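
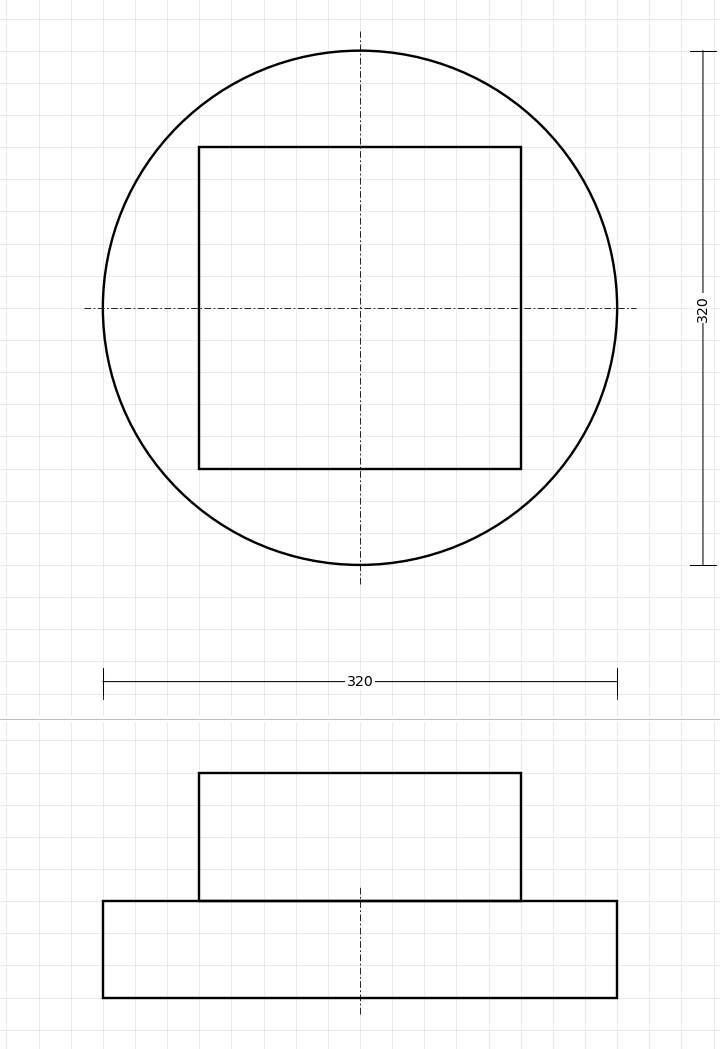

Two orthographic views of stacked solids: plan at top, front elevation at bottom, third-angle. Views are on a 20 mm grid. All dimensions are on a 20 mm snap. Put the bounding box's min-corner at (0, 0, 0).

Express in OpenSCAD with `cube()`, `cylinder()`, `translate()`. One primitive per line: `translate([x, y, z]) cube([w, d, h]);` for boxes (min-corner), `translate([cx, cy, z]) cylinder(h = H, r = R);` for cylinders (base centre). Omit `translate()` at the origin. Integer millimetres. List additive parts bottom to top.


translate([160, 160, 0]) cylinder(h = 60, r = 160);
translate([60, 60, 60]) cube([200, 200, 80]);


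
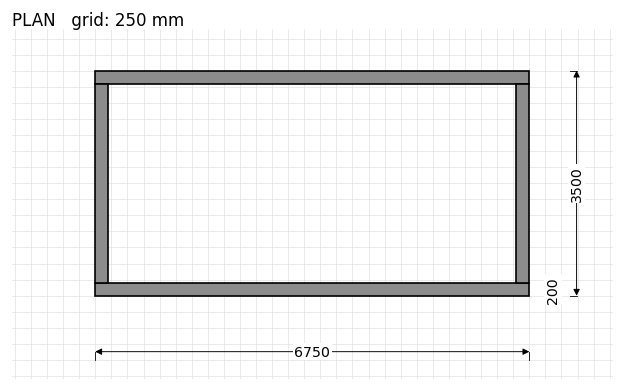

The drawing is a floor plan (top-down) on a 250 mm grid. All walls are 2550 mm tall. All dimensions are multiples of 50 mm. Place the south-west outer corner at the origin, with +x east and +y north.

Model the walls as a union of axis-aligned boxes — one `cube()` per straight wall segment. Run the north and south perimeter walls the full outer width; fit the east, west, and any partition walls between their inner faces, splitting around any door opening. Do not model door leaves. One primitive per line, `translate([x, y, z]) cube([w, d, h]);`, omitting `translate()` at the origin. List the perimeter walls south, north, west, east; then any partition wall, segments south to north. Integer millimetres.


cube([6750, 200, 2550]);
translate([0, 3300, 0]) cube([6750, 200, 2550]);
translate([0, 200, 0]) cube([200, 3100, 2550]);
translate([6550, 200, 0]) cube([200, 3100, 2550]);


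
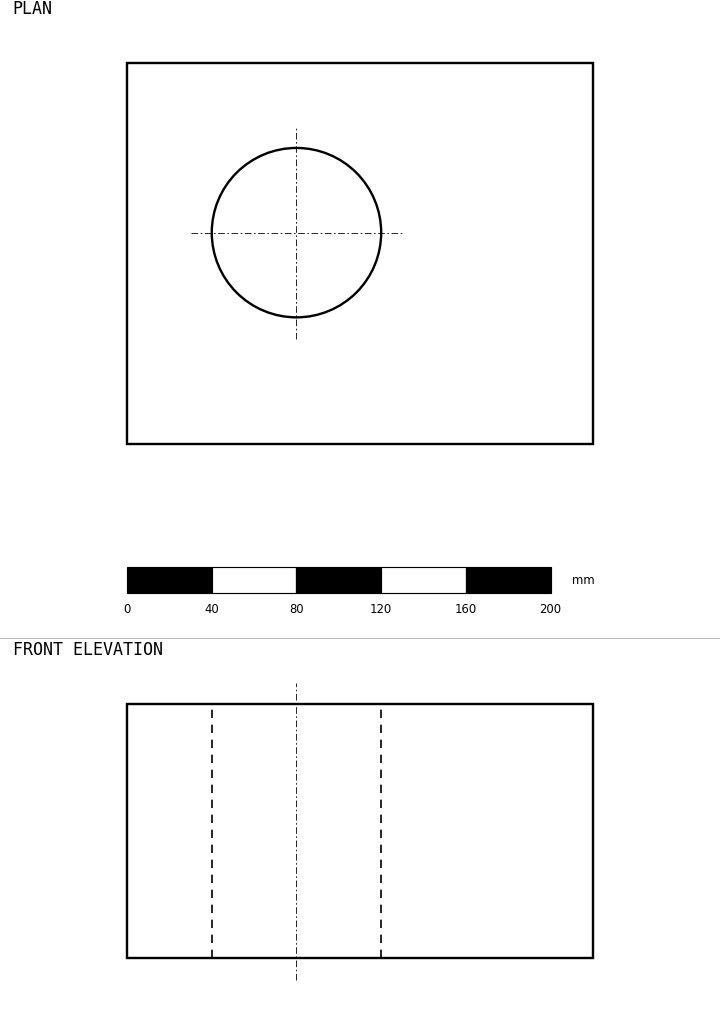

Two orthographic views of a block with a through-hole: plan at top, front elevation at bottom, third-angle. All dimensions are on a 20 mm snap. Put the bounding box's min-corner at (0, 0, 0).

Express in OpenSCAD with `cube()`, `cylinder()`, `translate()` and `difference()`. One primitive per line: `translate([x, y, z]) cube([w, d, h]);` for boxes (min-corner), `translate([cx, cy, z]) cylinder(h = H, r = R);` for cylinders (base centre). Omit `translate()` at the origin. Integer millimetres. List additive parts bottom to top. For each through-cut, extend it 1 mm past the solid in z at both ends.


difference() {
  cube([220, 180, 120]);
  translate([80, 100, -1]) cylinder(h = 122, r = 40);
}


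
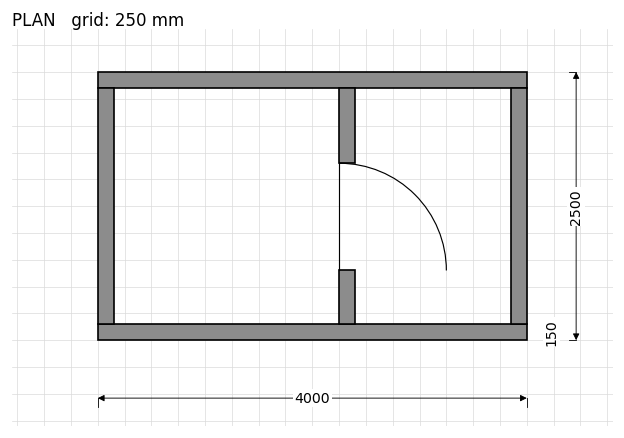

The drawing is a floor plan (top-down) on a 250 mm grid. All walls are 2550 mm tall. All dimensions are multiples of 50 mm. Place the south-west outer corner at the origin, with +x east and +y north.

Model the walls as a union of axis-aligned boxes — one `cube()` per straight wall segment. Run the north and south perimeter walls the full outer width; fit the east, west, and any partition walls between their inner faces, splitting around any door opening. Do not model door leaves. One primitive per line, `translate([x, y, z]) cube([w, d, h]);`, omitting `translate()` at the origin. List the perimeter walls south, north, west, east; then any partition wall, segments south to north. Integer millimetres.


cube([4000, 150, 2550]);
translate([0, 2350, 0]) cube([4000, 150, 2550]);
translate([0, 150, 0]) cube([150, 2200, 2550]);
translate([3850, 150, 0]) cube([150, 2200, 2550]);
translate([2250, 150, 0]) cube([150, 500, 2550]);
translate([2250, 1650, 0]) cube([150, 700, 2550]);


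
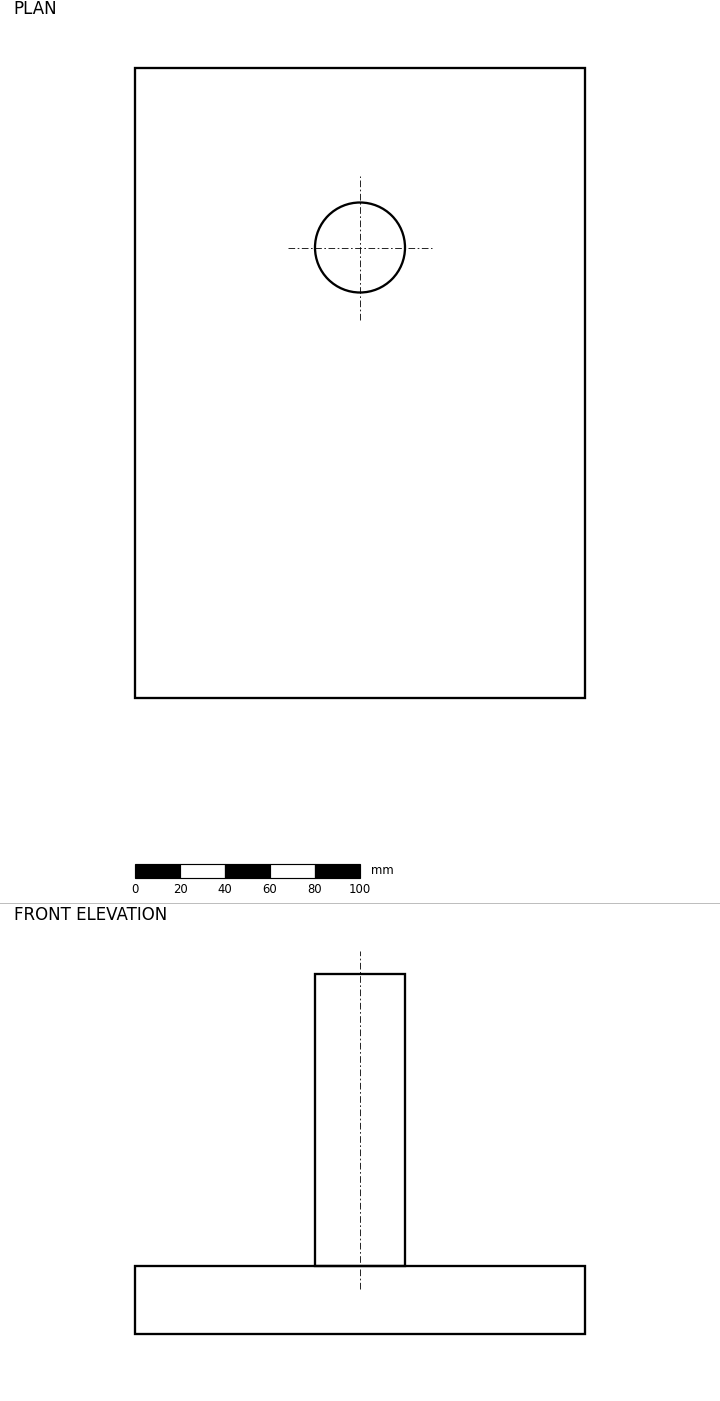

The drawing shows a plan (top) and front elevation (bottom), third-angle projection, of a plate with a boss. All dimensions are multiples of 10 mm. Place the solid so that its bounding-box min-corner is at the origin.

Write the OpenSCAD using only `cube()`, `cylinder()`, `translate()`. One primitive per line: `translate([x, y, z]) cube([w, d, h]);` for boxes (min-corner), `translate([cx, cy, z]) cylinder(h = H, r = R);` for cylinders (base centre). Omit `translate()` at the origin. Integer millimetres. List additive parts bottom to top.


cube([200, 280, 30]);
translate([100, 200, 30]) cylinder(h = 130, r = 20);


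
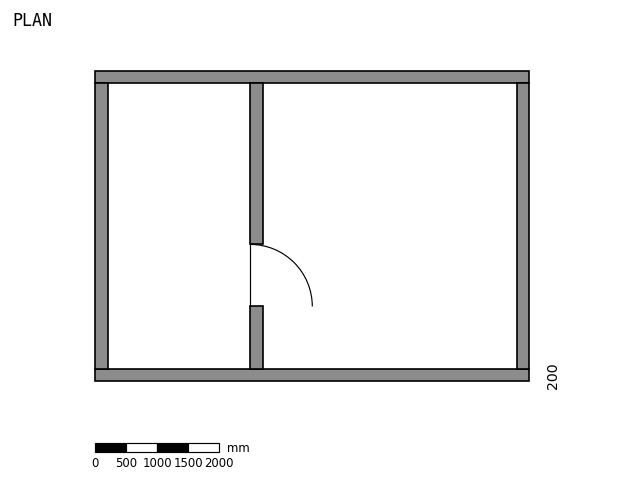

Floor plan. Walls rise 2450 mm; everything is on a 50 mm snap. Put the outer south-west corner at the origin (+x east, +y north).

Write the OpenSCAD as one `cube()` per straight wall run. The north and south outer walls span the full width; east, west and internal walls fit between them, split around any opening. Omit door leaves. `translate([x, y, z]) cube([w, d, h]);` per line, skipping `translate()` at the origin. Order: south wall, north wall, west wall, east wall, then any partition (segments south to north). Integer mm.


cube([7000, 200, 2450]);
translate([0, 4800, 0]) cube([7000, 200, 2450]);
translate([0, 200, 0]) cube([200, 4600, 2450]);
translate([6800, 200, 0]) cube([200, 4600, 2450]);
translate([2500, 200, 0]) cube([200, 1000, 2450]);
translate([2500, 2200, 0]) cube([200, 2600, 2450]);


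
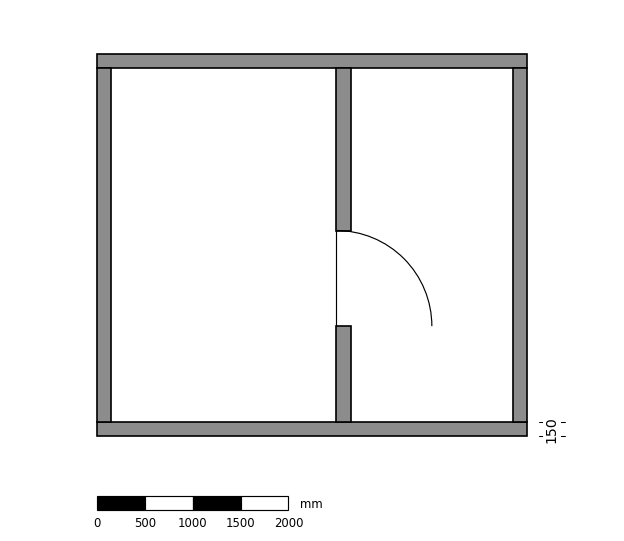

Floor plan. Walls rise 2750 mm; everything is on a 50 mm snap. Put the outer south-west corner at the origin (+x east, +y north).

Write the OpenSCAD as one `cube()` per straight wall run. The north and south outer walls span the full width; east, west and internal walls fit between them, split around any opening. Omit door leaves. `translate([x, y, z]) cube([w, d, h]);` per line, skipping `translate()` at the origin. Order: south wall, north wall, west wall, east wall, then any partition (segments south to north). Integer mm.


cube([4500, 150, 2750]);
translate([0, 3850, 0]) cube([4500, 150, 2750]);
translate([0, 150, 0]) cube([150, 3700, 2750]);
translate([4350, 150, 0]) cube([150, 3700, 2750]);
translate([2500, 150, 0]) cube([150, 1000, 2750]);
translate([2500, 2150, 0]) cube([150, 1700, 2750]);


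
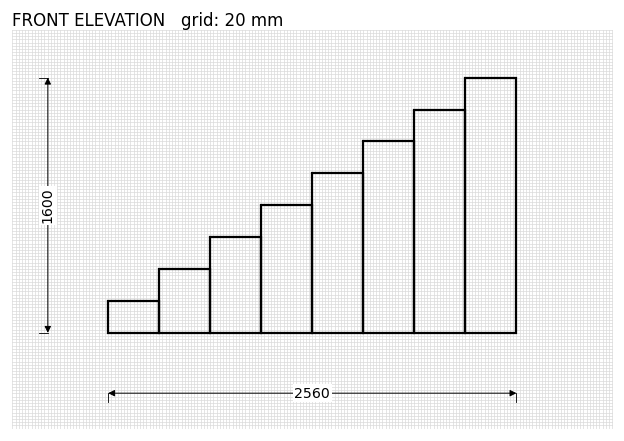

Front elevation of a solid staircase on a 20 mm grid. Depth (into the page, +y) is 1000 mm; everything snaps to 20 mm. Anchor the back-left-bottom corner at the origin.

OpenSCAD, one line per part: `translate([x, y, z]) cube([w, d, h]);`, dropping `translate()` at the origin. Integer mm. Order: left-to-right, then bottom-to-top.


cube([320, 1000, 200]);
translate([320, 0, 0]) cube([320, 1000, 400]);
translate([640, 0, 0]) cube([320, 1000, 600]);
translate([960, 0, 0]) cube([320, 1000, 800]);
translate([1280, 0, 0]) cube([320, 1000, 1000]);
translate([1600, 0, 0]) cube([320, 1000, 1200]);
translate([1920, 0, 0]) cube([320, 1000, 1400]);
translate([2240, 0, 0]) cube([320, 1000, 1600]);


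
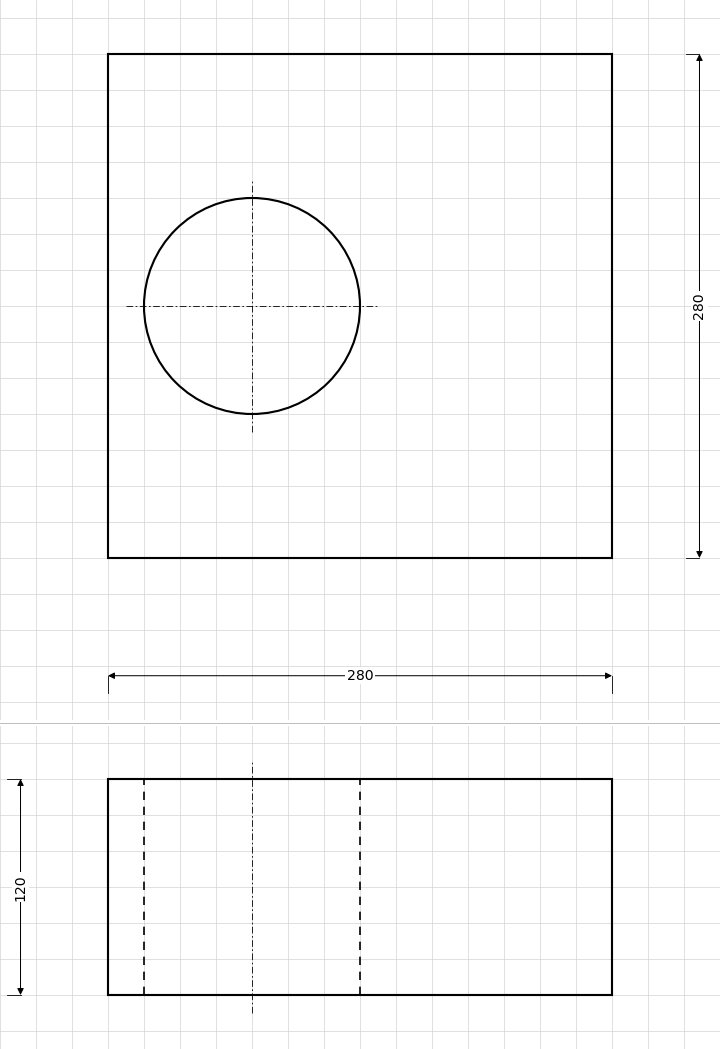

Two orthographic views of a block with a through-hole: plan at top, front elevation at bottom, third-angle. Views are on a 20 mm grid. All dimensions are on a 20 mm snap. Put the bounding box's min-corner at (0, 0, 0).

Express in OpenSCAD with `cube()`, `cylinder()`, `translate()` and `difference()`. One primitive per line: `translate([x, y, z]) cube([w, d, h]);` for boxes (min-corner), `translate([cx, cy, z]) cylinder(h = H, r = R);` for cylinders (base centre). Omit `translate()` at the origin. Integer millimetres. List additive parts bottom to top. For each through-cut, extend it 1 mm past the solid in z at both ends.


difference() {
  cube([280, 280, 120]);
  translate([80, 140, -1]) cylinder(h = 122, r = 60);
}


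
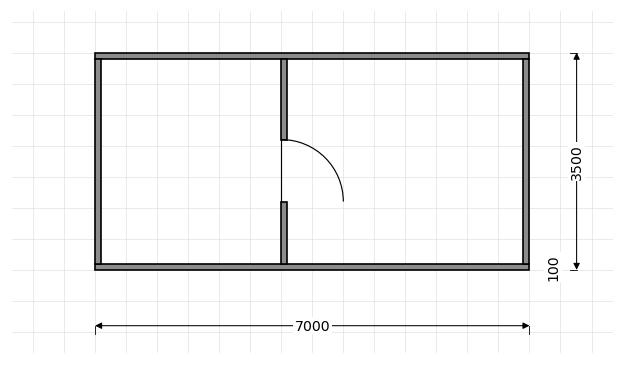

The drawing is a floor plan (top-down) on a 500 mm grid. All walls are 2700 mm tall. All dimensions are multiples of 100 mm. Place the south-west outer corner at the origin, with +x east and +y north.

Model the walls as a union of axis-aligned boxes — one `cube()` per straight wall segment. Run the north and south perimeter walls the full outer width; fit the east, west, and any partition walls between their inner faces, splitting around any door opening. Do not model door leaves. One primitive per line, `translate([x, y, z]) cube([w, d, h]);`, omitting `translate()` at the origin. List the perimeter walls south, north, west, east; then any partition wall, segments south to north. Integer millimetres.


cube([7000, 100, 2700]);
translate([0, 3400, 0]) cube([7000, 100, 2700]);
translate([0, 100, 0]) cube([100, 3300, 2700]);
translate([6900, 100, 0]) cube([100, 3300, 2700]);
translate([3000, 100, 0]) cube([100, 1000, 2700]);
translate([3000, 2100, 0]) cube([100, 1300, 2700]);


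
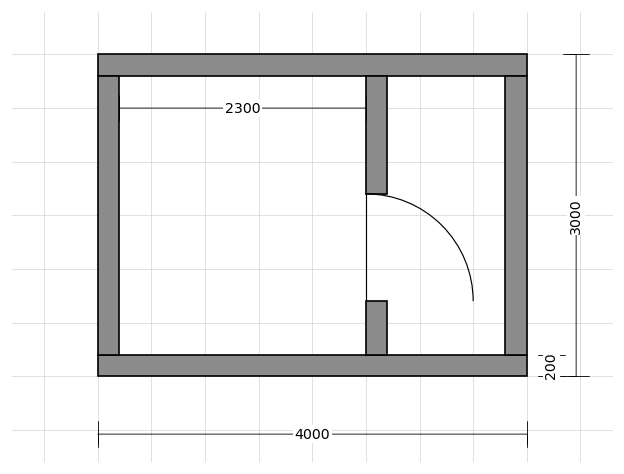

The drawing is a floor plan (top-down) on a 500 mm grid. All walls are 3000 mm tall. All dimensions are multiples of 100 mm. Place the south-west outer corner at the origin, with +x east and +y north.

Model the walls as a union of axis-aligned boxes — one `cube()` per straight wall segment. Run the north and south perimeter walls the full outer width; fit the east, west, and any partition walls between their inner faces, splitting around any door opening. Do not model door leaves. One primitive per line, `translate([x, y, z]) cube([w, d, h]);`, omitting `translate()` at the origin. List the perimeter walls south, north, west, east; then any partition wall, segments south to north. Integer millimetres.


cube([4000, 200, 3000]);
translate([0, 2800, 0]) cube([4000, 200, 3000]);
translate([0, 200, 0]) cube([200, 2600, 3000]);
translate([3800, 200, 0]) cube([200, 2600, 3000]);
translate([2500, 200, 0]) cube([200, 500, 3000]);
translate([2500, 1700, 0]) cube([200, 1100, 3000]);


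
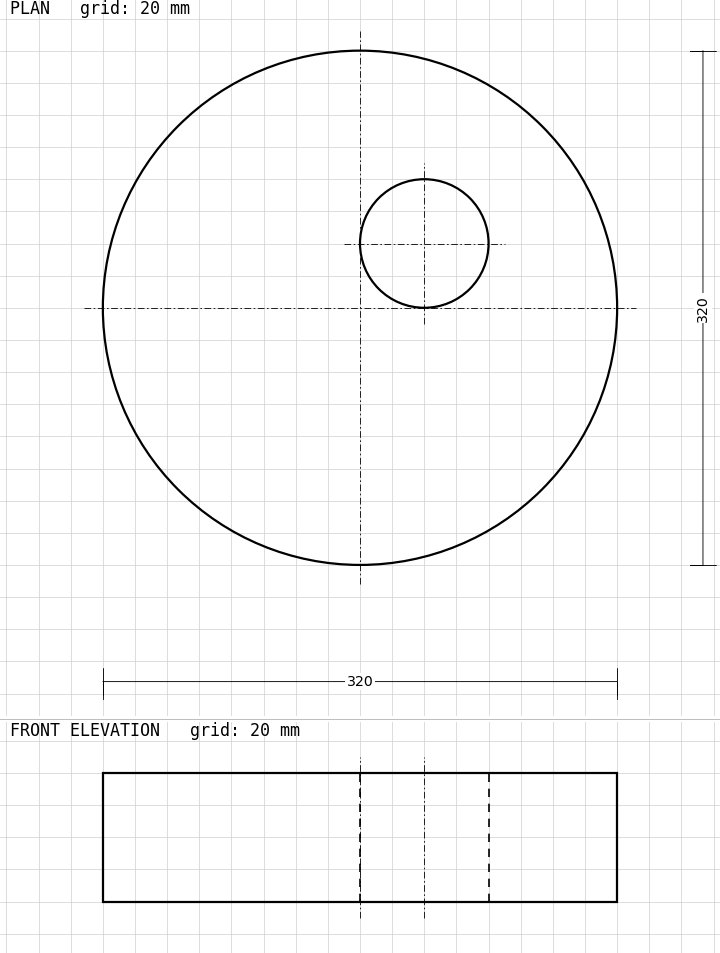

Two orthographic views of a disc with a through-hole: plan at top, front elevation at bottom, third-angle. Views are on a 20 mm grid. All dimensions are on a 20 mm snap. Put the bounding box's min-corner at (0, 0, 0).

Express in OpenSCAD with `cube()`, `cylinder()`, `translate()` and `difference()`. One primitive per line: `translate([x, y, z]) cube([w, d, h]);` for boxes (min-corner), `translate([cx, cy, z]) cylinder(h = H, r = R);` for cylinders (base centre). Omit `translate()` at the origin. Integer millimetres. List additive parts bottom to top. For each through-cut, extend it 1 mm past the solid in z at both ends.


difference() {
  translate([160, 160, 0]) cylinder(h = 80, r = 160);
  translate([200, 200, -1]) cylinder(h = 82, r = 40);
}


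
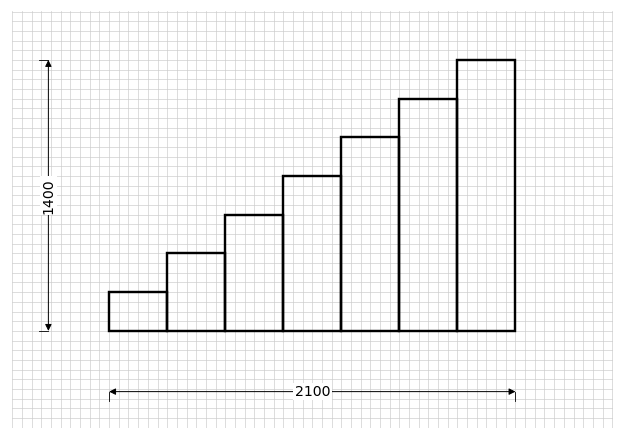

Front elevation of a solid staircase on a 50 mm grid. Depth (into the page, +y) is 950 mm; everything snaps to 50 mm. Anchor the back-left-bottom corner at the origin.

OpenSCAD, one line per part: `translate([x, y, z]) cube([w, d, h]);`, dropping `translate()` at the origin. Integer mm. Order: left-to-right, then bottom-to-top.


cube([300, 950, 200]);
translate([300, 0, 0]) cube([300, 950, 400]);
translate([600, 0, 0]) cube([300, 950, 600]);
translate([900, 0, 0]) cube([300, 950, 800]);
translate([1200, 0, 0]) cube([300, 950, 1000]);
translate([1500, 0, 0]) cube([300, 950, 1200]);
translate([1800, 0, 0]) cube([300, 950, 1400]);


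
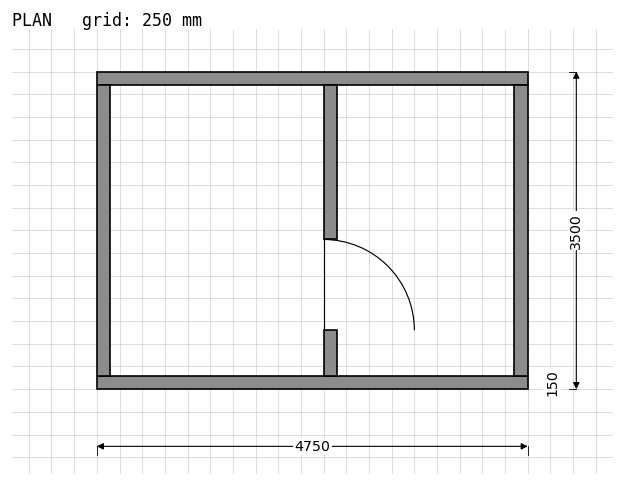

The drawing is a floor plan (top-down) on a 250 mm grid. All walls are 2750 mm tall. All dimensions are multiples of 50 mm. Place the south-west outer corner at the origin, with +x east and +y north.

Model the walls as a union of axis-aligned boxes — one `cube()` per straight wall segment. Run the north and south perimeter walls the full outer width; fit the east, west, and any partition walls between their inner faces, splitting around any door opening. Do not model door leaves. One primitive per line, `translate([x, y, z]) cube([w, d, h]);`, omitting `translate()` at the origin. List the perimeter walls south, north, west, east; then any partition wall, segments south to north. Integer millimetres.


cube([4750, 150, 2750]);
translate([0, 3350, 0]) cube([4750, 150, 2750]);
translate([0, 150, 0]) cube([150, 3200, 2750]);
translate([4600, 150, 0]) cube([150, 3200, 2750]);
translate([2500, 150, 0]) cube([150, 500, 2750]);
translate([2500, 1650, 0]) cube([150, 1700, 2750]);


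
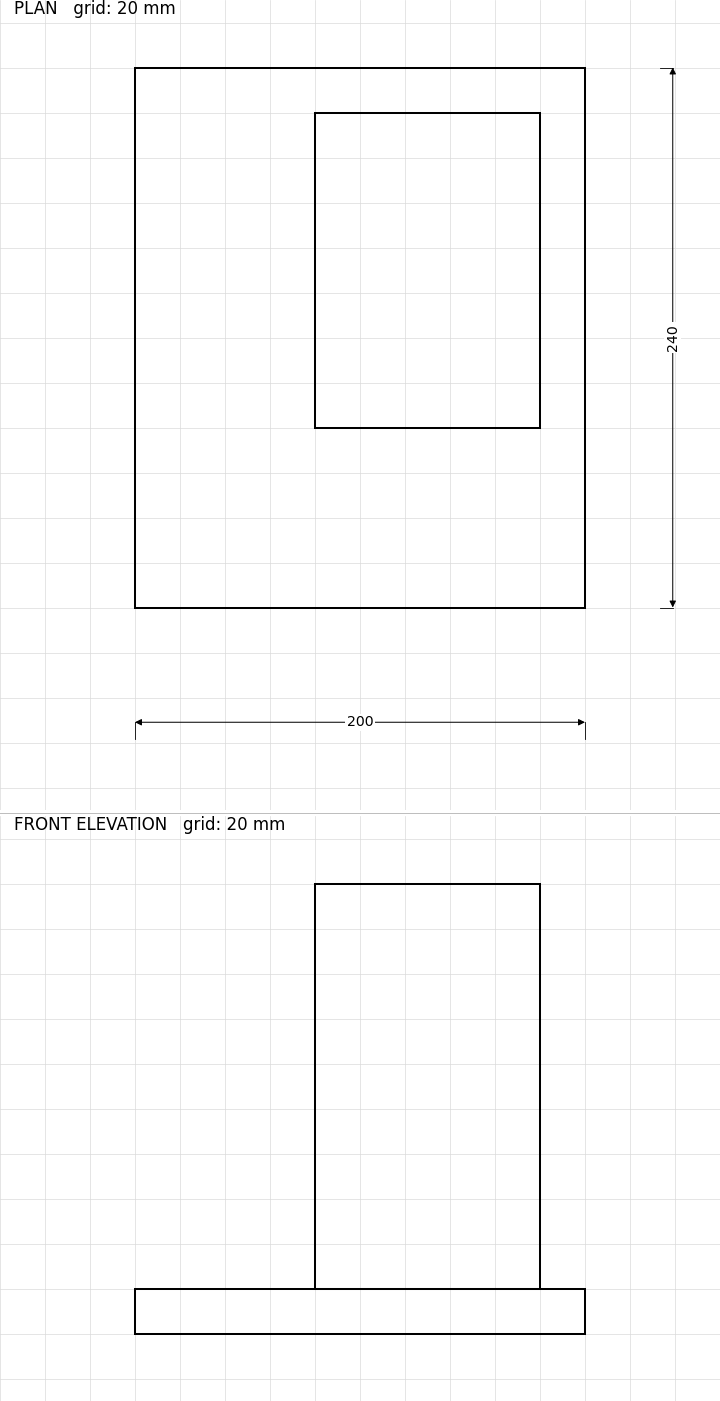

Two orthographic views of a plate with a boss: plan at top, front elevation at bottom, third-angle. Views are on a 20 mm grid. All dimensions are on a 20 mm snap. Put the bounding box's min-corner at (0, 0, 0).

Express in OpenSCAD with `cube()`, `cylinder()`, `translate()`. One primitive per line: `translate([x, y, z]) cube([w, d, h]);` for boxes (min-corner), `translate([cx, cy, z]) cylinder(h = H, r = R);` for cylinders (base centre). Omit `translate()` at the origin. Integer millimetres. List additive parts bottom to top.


cube([200, 240, 20]);
translate([80, 80, 20]) cube([100, 140, 180]);


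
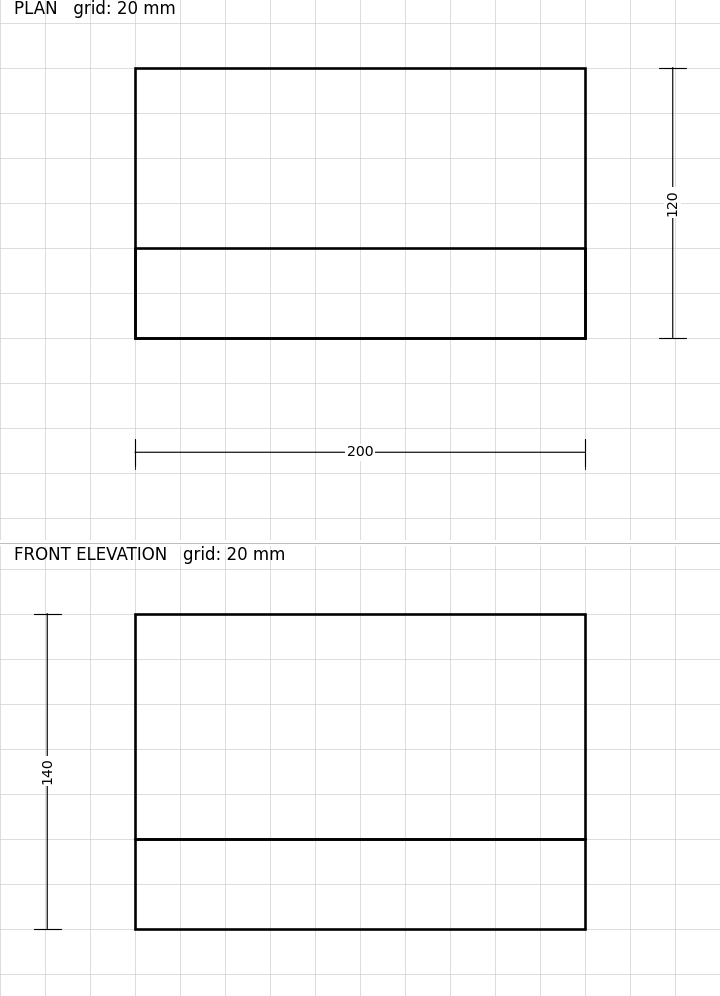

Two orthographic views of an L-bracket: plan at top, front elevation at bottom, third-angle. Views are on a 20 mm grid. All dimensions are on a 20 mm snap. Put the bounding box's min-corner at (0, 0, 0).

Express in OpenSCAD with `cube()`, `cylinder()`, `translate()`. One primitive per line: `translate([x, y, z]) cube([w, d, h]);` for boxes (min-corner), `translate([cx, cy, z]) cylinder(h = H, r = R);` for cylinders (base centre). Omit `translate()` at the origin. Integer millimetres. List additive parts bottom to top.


cube([200, 120, 40]);
translate([0, 0, 40]) cube([200, 40, 100]);


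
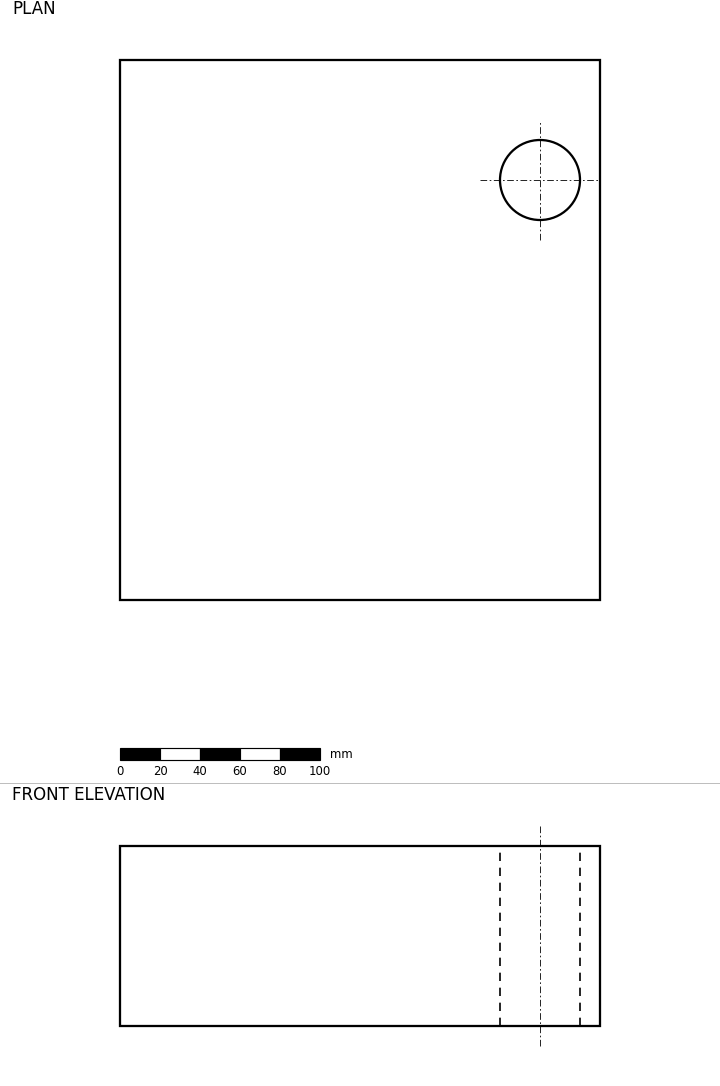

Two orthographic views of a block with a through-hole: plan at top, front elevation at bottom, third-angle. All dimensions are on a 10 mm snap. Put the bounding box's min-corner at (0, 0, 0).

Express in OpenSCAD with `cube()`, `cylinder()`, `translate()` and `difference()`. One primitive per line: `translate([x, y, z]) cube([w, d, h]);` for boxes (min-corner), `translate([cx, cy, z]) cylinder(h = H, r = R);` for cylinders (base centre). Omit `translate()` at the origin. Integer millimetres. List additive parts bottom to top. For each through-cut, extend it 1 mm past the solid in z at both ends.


difference() {
  cube([240, 270, 90]);
  translate([210, 210, -1]) cylinder(h = 92, r = 20);
}


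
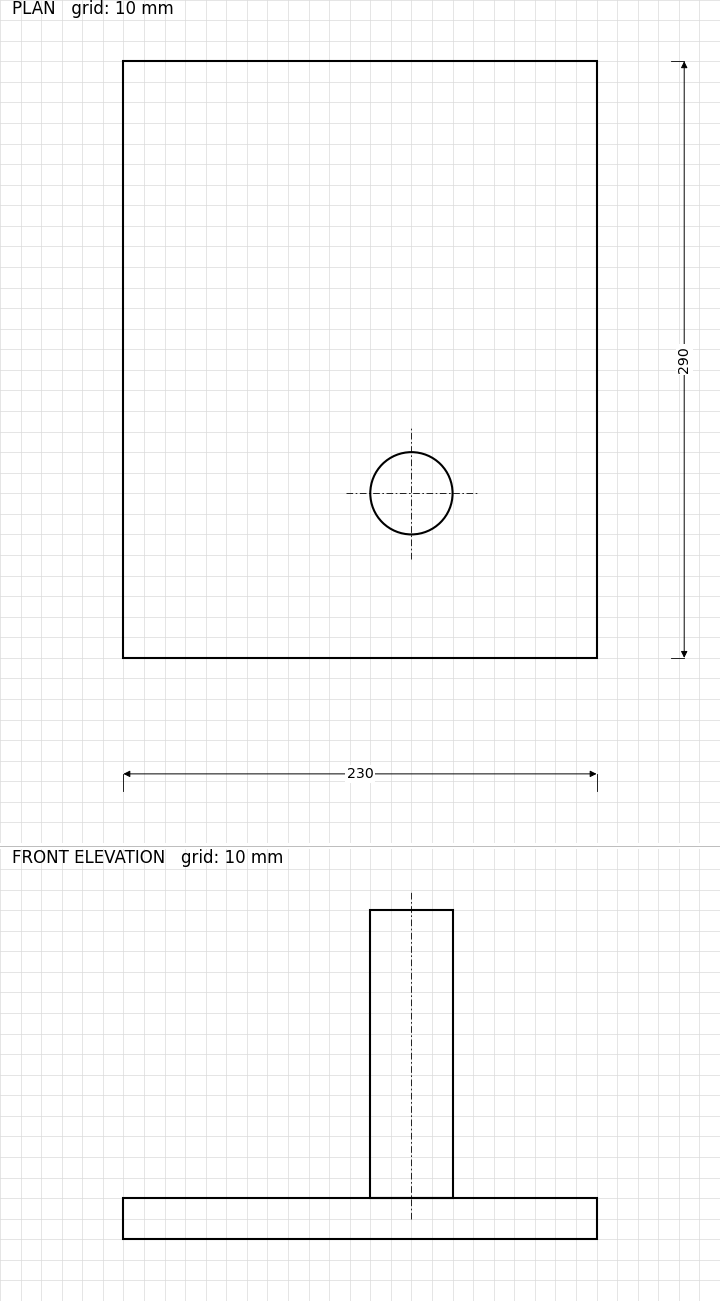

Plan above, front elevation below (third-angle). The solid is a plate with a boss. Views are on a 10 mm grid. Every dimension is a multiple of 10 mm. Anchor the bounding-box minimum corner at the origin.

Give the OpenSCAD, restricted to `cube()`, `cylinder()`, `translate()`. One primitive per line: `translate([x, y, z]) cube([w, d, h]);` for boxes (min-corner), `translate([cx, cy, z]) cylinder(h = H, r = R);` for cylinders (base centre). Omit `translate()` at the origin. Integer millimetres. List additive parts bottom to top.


cube([230, 290, 20]);
translate([140, 80, 20]) cylinder(h = 140, r = 20);


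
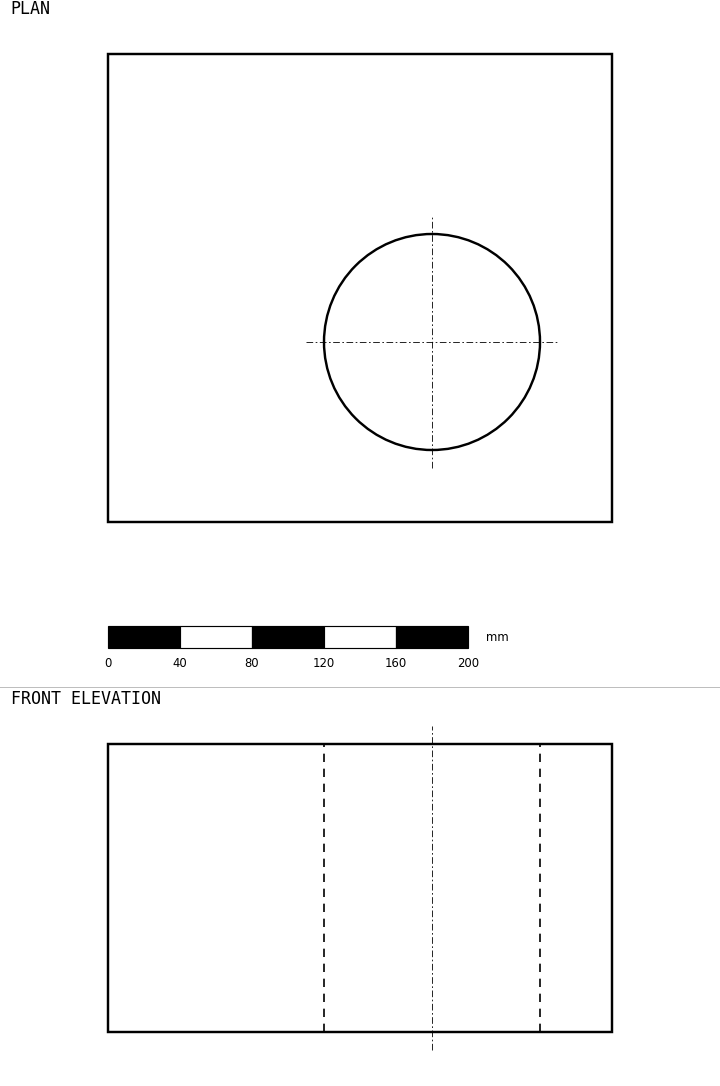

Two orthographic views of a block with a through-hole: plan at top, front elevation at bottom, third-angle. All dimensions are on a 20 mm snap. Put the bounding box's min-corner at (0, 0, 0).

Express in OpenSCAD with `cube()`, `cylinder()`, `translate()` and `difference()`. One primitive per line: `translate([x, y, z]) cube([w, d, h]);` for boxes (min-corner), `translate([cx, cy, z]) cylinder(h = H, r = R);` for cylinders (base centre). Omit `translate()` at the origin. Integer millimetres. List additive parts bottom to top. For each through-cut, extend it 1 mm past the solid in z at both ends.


difference() {
  cube([280, 260, 160]);
  translate([180, 100, -1]) cylinder(h = 162, r = 60);
}


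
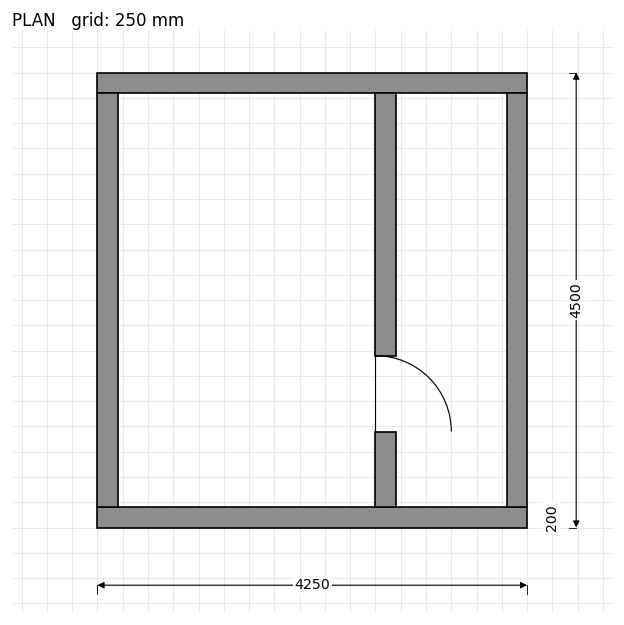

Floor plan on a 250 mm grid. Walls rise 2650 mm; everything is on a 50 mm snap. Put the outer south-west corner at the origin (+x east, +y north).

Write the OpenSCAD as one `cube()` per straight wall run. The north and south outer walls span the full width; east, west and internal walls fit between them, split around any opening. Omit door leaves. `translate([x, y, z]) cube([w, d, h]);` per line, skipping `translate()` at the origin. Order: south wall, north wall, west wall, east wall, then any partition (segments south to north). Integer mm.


cube([4250, 200, 2650]);
translate([0, 4300, 0]) cube([4250, 200, 2650]);
translate([0, 200, 0]) cube([200, 4100, 2650]);
translate([4050, 200, 0]) cube([200, 4100, 2650]);
translate([2750, 200, 0]) cube([200, 750, 2650]);
translate([2750, 1700, 0]) cube([200, 2600, 2650]);


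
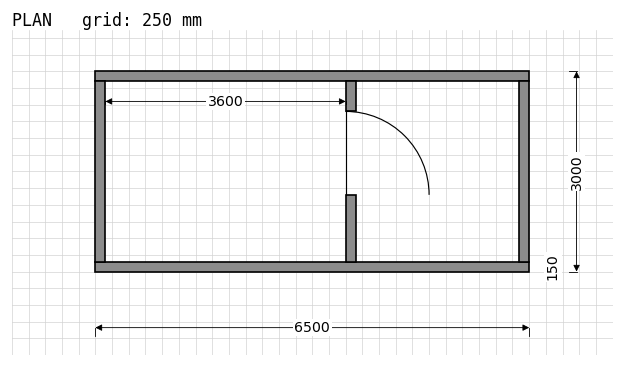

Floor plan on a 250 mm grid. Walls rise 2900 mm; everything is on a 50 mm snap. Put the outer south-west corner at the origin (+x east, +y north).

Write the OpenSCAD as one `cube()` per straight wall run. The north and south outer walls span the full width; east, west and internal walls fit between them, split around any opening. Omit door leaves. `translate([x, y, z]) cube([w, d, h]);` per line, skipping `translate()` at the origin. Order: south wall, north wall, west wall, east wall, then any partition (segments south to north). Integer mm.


cube([6500, 150, 2900]);
translate([0, 2850, 0]) cube([6500, 150, 2900]);
translate([0, 150, 0]) cube([150, 2700, 2900]);
translate([6350, 150, 0]) cube([150, 2700, 2900]);
translate([3750, 150, 0]) cube([150, 1000, 2900]);
translate([3750, 2400, 0]) cube([150, 450, 2900]);


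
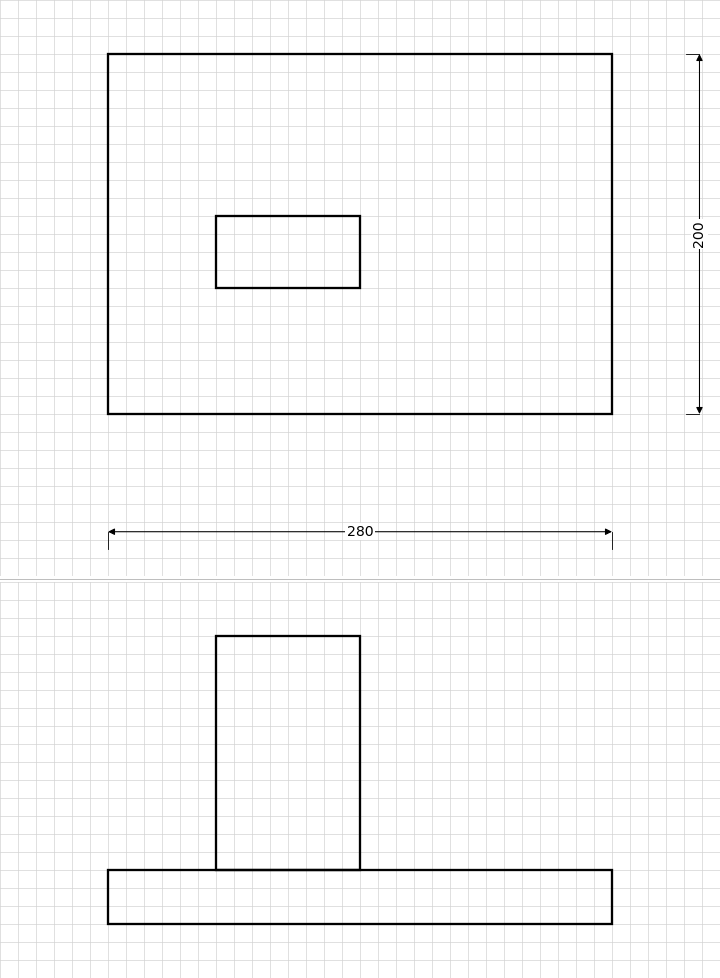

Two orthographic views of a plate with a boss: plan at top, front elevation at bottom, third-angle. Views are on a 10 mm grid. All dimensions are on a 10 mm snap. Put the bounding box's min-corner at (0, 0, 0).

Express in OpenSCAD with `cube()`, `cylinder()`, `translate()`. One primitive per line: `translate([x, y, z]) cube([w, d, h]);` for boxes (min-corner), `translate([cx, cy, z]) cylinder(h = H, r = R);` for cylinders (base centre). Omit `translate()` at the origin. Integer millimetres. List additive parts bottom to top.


cube([280, 200, 30]);
translate([60, 70, 30]) cube([80, 40, 130]);


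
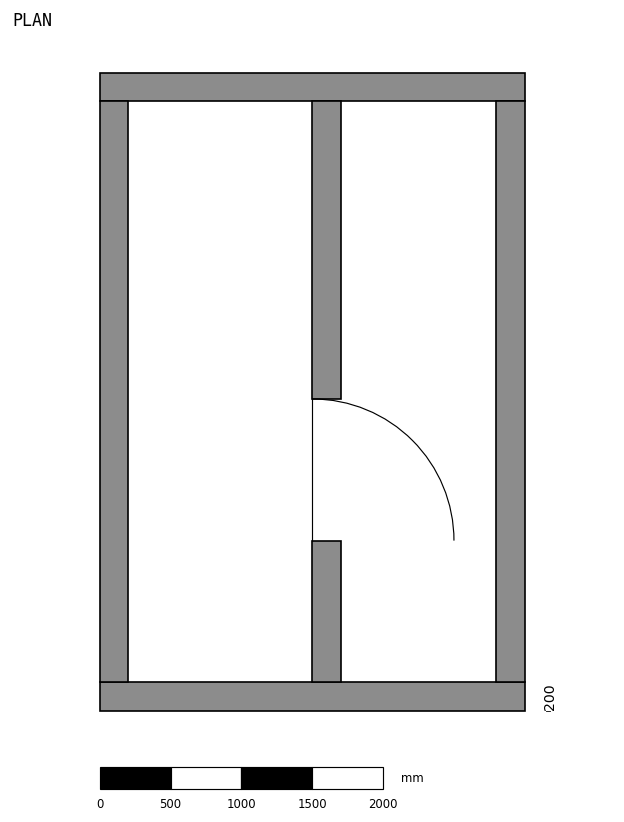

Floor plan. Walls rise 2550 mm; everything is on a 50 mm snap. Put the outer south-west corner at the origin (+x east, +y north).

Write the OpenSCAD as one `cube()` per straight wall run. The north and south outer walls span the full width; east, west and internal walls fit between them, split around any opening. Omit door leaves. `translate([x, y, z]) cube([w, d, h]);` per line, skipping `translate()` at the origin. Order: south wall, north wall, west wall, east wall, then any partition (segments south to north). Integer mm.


cube([3000, 200, 2550]);
translate([0, 4300, 0]) cube([3000, 200, 2550]);
translate([0, 200, 0]) cube([200, 4100, 2550]);
translate([2800, 200, 0]) cube([200, 4100, 2550]);
translate([1500, 200, 0]) cube([200, 1000, 2550]);
translate([1500, 2200, 0]) cube([200, 2100, 2550]);


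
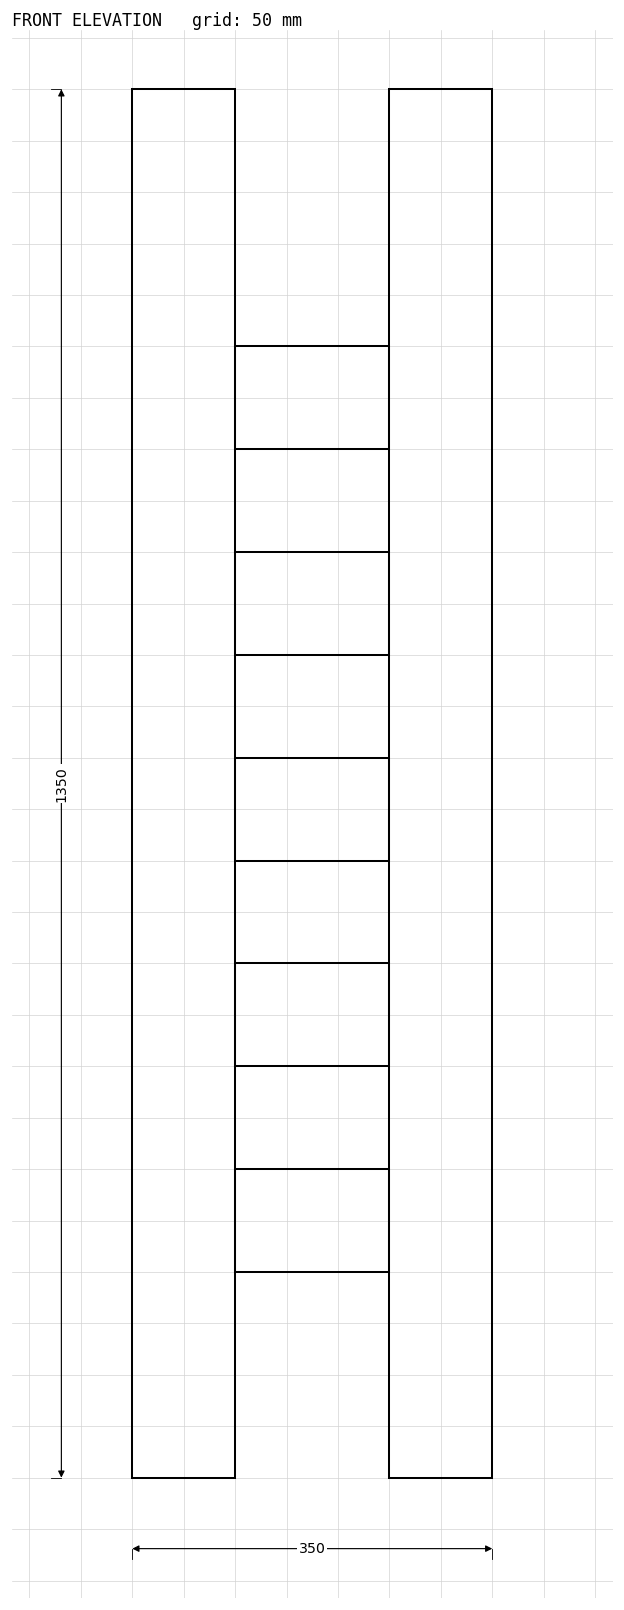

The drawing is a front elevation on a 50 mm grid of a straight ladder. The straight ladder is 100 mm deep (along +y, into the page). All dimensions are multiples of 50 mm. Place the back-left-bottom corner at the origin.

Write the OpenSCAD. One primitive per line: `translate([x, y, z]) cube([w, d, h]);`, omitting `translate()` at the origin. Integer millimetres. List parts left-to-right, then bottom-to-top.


cube([100, 100, 1350]);
translate([100, 0, 200]) cube([150, 100, 100]);
translate([100, 0, 400]) cube([150, 100, 100]);
translate([100, 0, 600]) cube([150, 100, 100]);
translate([100, 0, 800]) cube([150, 100, 100]);
translate([100, 0, 1000]) cube([150, 100, 100]);
translate([250, 0, 0]) cube([100, 100, 1350]);


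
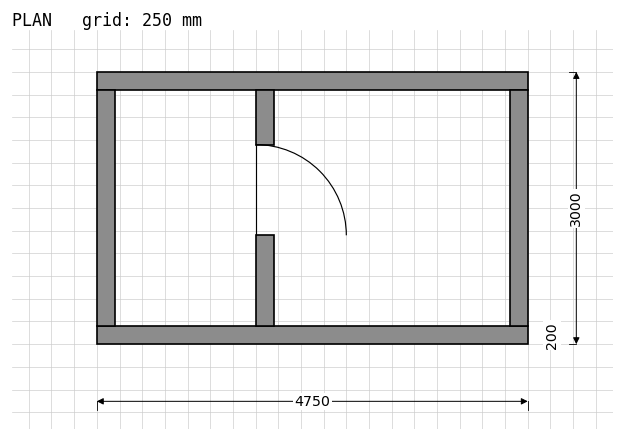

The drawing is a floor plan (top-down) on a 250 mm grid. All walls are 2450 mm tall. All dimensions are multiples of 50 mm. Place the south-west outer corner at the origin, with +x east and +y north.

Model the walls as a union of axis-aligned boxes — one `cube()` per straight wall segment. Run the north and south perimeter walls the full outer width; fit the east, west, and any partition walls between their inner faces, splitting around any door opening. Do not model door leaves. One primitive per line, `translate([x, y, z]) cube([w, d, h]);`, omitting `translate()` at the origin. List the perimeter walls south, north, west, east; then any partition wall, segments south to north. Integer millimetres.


cube([4750, 200, 2450]);
translate([0, 2800, 0]) cube([4750, 200, 2450]);
translate([0, 200, 0]) cube([200, 2600, 2450]);
translate([4550, 200, 0]) cube([200, 2600, 2450]);
translate([1750, 200, 0]) cube([200, 1000, 2450]);
translate([1750, 2200, 0]) cube([200, 600, 2450]);


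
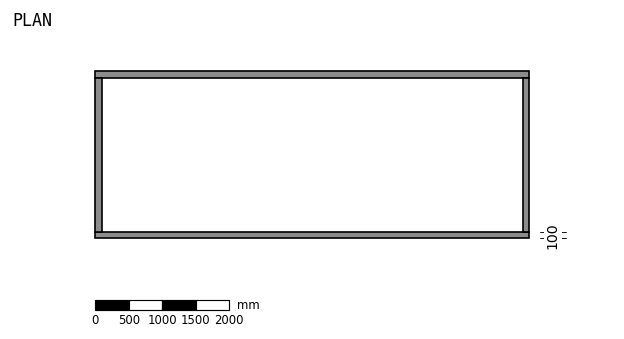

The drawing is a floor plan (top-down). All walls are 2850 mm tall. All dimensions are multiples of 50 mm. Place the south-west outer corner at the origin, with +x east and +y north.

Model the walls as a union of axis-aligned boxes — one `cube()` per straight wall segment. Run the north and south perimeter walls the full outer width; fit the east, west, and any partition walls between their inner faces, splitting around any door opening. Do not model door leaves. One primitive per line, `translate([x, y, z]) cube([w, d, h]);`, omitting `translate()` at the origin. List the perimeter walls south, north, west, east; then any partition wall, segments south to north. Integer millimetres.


cube([6500, 100, 2850]);
translate([0, 2400, 0]) cube([6500, 100, 2850]);
translate([0, 100, 0]) cube([100, 2300, 2850]);
translate([6400, 100, 0]) cube([100, 2300, 2850]);


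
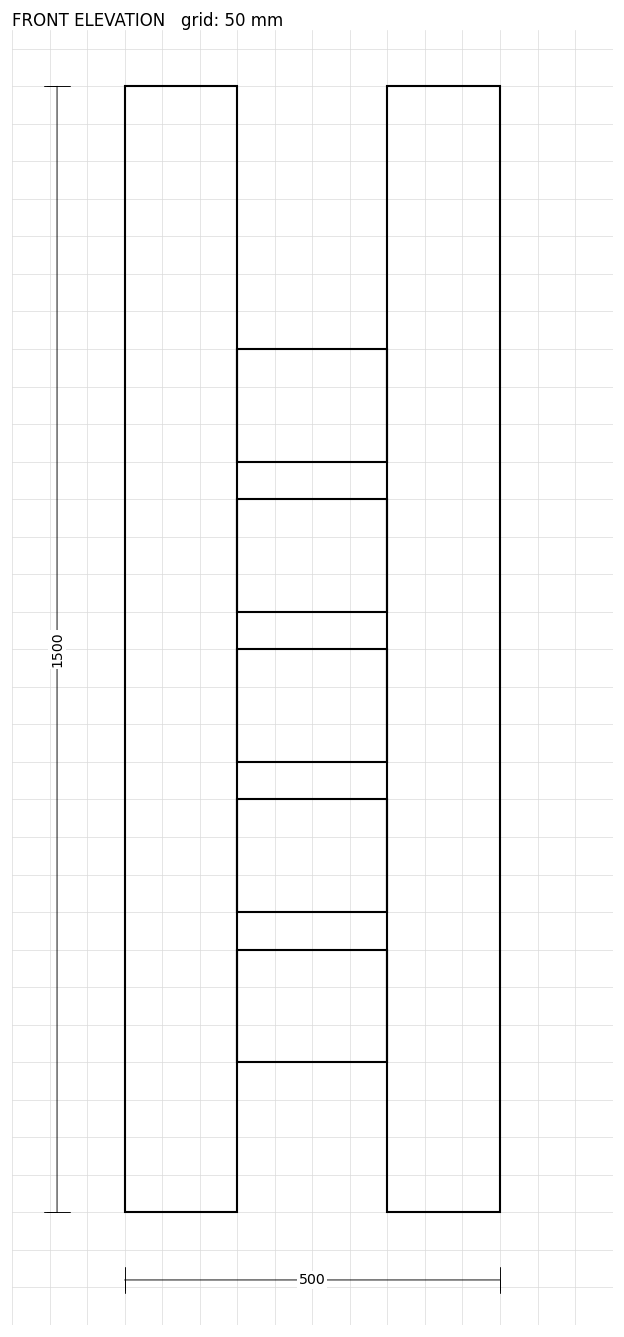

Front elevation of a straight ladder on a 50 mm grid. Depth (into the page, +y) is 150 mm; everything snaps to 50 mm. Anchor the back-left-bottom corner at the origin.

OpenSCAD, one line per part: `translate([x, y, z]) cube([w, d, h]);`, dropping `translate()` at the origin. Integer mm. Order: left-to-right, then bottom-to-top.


cube([150, 150, 1500]);
translate([150, 0, 200]) cube([200, 150, 150]);
translate([150, 0, 400]) cube([200, 150, 150]);
translate([150, 0, 600]) cube([200, 150, 150]);
translate([150, 0, 800]) cube([200, 150, 150]);
translate([150, 0, 1000]) cube([200, 150, 150]);
translate([350, 0, 0]) cube([150, 150, 1500]);


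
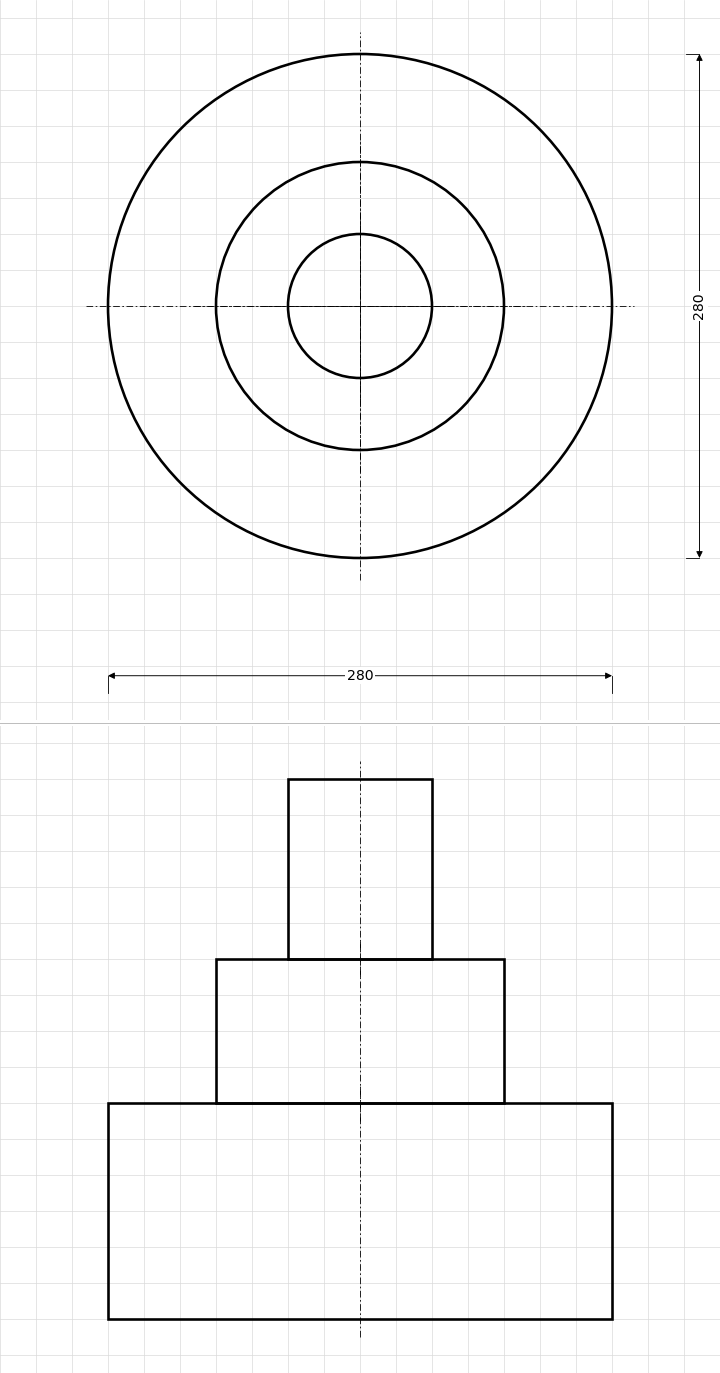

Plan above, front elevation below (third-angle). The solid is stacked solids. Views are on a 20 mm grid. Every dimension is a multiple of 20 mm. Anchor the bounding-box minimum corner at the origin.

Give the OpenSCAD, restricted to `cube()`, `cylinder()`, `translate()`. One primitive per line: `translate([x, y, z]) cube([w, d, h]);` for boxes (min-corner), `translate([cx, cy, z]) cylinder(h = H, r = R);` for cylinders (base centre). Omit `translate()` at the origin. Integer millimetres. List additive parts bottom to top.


translate([140, 140, 0]) cylinder(h = 120, r = 140);
translate([140, 140, 120]) cylinder(h = 80, r = 80);
translate([140, 140, 200]) cylinder(h = 100, r = 40);


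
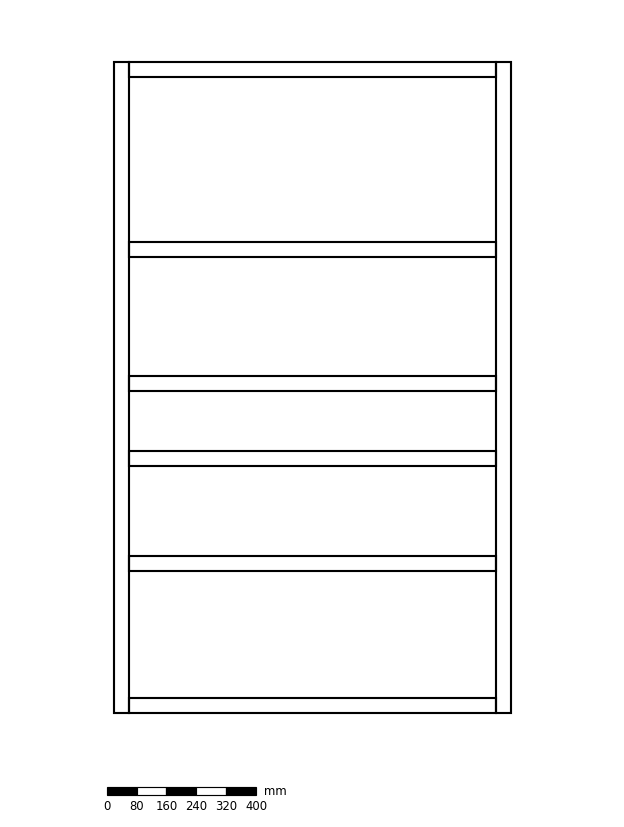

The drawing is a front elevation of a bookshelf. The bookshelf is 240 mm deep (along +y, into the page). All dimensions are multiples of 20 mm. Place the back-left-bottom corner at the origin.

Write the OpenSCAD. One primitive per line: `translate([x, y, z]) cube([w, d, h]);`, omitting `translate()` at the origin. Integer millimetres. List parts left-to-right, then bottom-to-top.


cube([40, 240, 1740]);
translate([40, 0, 0]) cube([980, 240, 40]);
translate([40, 0, 380]) cube([980, 240, 40]);
translate([40, 0, 660]) cube([980, 240, 40]);
translate([40, 0, 860]) cube([980, 240, 40]);
translate([40, 0, 1220]) cube([980, 240, 40]);
translate([40, 0, 1700]) cube([980, 240, 40]);
translate([1020, 0, 0]) cube([40, 240, 1740]);


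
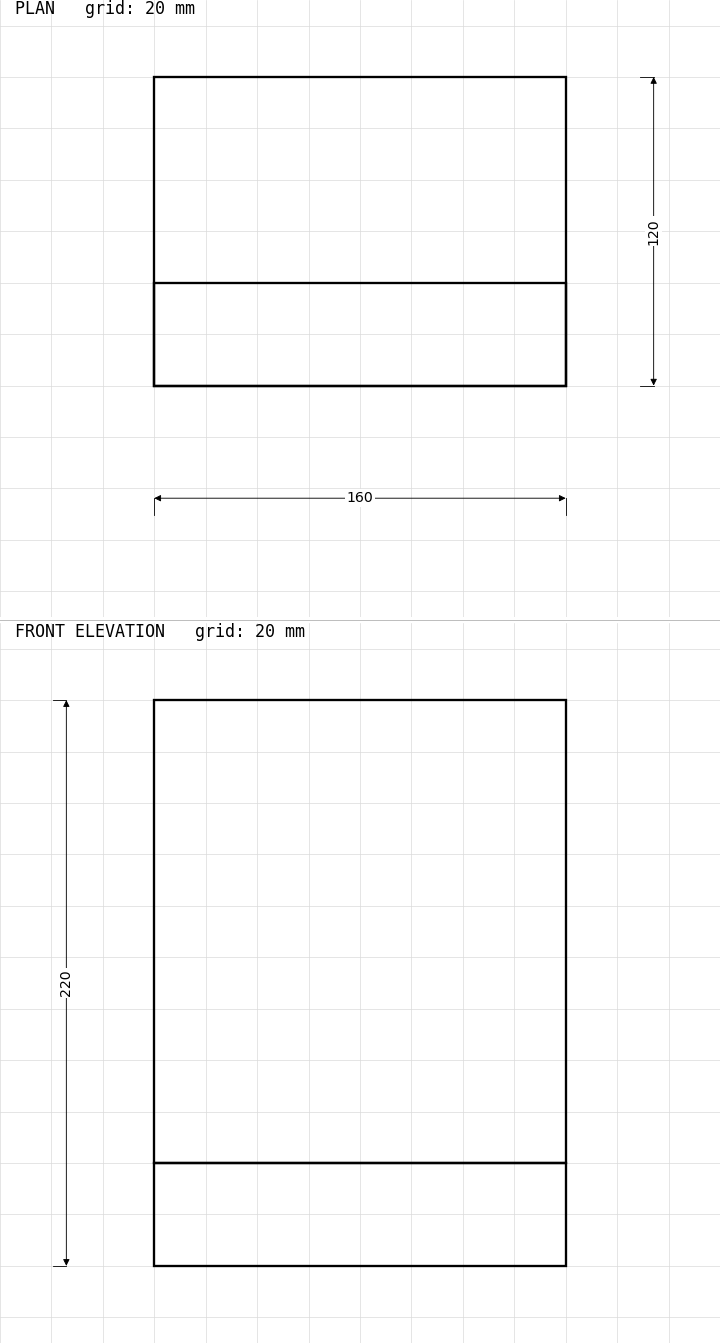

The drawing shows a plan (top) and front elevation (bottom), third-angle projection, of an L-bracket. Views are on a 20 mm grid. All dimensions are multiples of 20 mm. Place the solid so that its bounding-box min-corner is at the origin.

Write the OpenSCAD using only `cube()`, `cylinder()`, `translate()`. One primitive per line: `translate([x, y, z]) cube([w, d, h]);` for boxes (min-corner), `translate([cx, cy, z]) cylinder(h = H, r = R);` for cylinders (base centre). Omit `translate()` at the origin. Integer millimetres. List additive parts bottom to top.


cube([160, 120, 40]);
translate([0, 0, 40]) cube([160, 40, 180]);


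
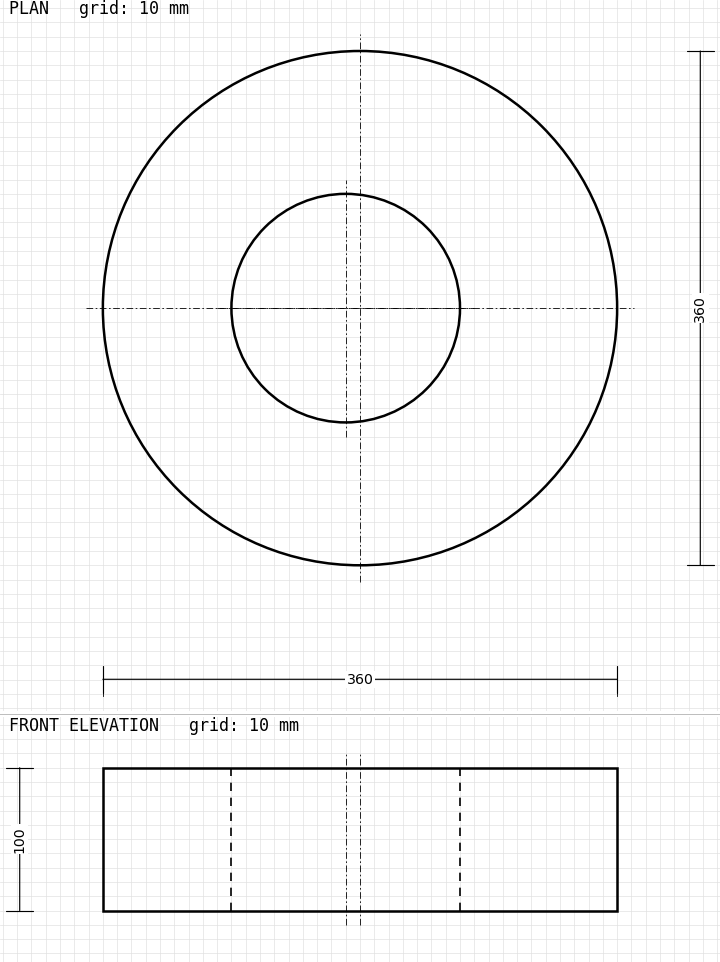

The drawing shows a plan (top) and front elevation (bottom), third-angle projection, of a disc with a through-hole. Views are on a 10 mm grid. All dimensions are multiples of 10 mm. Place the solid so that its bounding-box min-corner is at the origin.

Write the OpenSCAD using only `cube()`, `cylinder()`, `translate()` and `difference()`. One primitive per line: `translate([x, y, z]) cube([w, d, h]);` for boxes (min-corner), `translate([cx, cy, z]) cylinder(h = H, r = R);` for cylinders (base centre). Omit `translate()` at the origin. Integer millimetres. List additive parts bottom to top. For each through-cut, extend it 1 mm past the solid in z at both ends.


difference() {
  translate([180, 180, 0]) cylinder(h = 100, r = 180);
  translate([170, 180, -1]) cylinder(h = 102, r = 80);
}


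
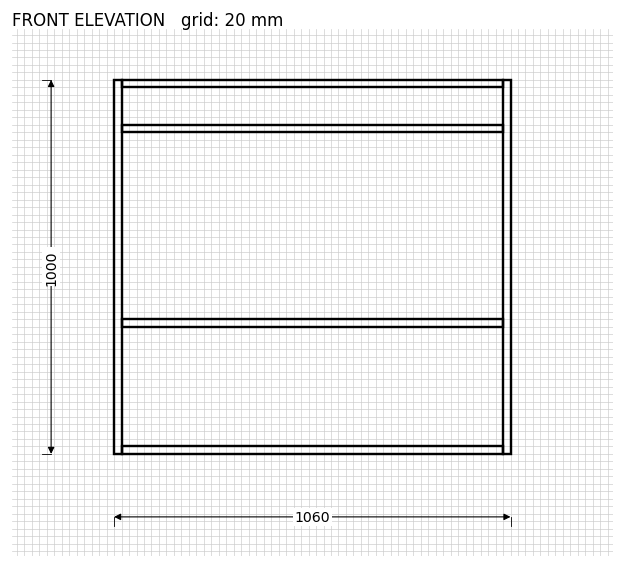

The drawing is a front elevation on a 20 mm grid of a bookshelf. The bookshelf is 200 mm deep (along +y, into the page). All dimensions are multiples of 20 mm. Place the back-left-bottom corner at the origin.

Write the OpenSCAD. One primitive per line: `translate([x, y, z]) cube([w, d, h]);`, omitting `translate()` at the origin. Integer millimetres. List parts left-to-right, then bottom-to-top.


cube([20, 200, 1000]);
translate([20, 0, 0]) cube([1020, 200, 20]);
translate([20, 0, 340]) cube([1020, 200, 20]);
translate([20, 0, 860]) cube([1020, 200, 20]);
translate([20, 0, 980]) cube([1020, 200, 20]);
translate([1040, 0, 0]) cube([20, 200, 1000]);


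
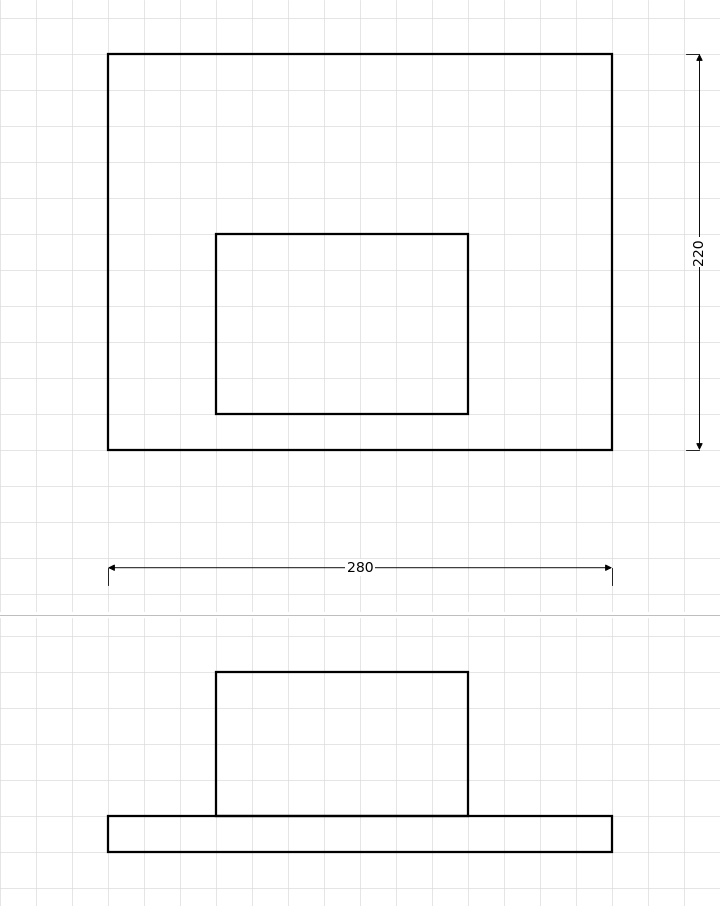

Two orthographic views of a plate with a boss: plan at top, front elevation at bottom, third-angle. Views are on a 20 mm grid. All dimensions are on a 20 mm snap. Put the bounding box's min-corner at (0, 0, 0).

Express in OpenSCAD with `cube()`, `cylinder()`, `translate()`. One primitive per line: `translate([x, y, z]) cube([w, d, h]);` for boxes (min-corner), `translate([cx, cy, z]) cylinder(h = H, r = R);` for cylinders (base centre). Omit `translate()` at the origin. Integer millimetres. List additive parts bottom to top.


cube([280, 220, 20]);
translate([60, 20, 20]) cube([140, 100, 80]);


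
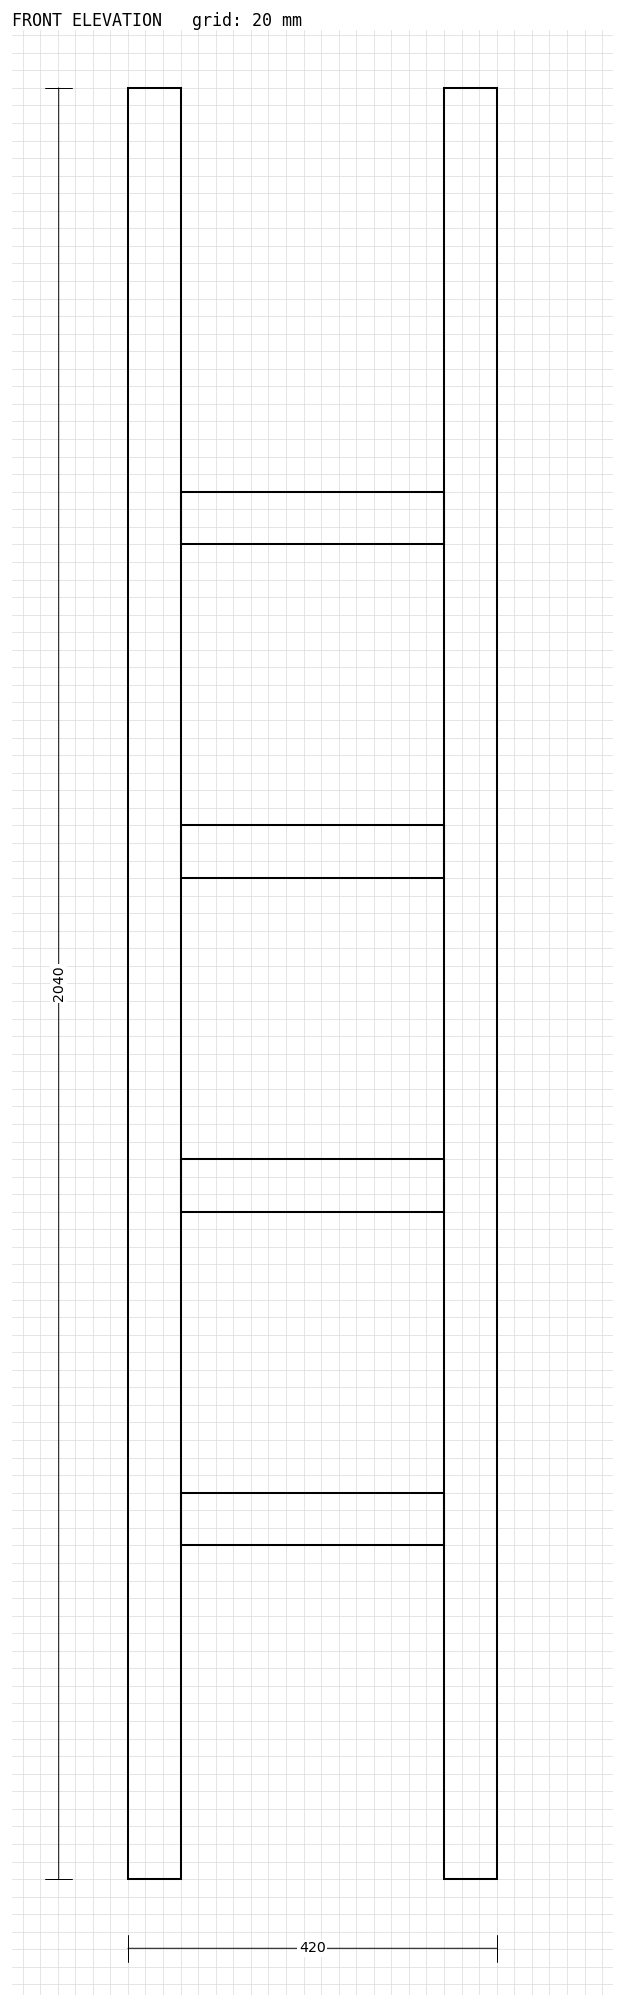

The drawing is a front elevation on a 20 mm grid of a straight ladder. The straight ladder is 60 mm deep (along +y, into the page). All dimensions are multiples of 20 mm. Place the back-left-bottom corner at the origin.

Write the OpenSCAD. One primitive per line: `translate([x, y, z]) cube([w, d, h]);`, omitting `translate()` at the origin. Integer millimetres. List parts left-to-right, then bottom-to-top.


cube([60, 60, 2040]);
translate([60, 0, 380]) cube([300, 60, 60]);
translate([60, 0, 760]) cube([300, 60, 60]);
translate([60, 0, 1140]) cube([300, 60, 60]);
translate([60, 0, 1520]) cube([300, 60, 60]);
translate([360, 0, 0]) cube([60, 60, 2040]);


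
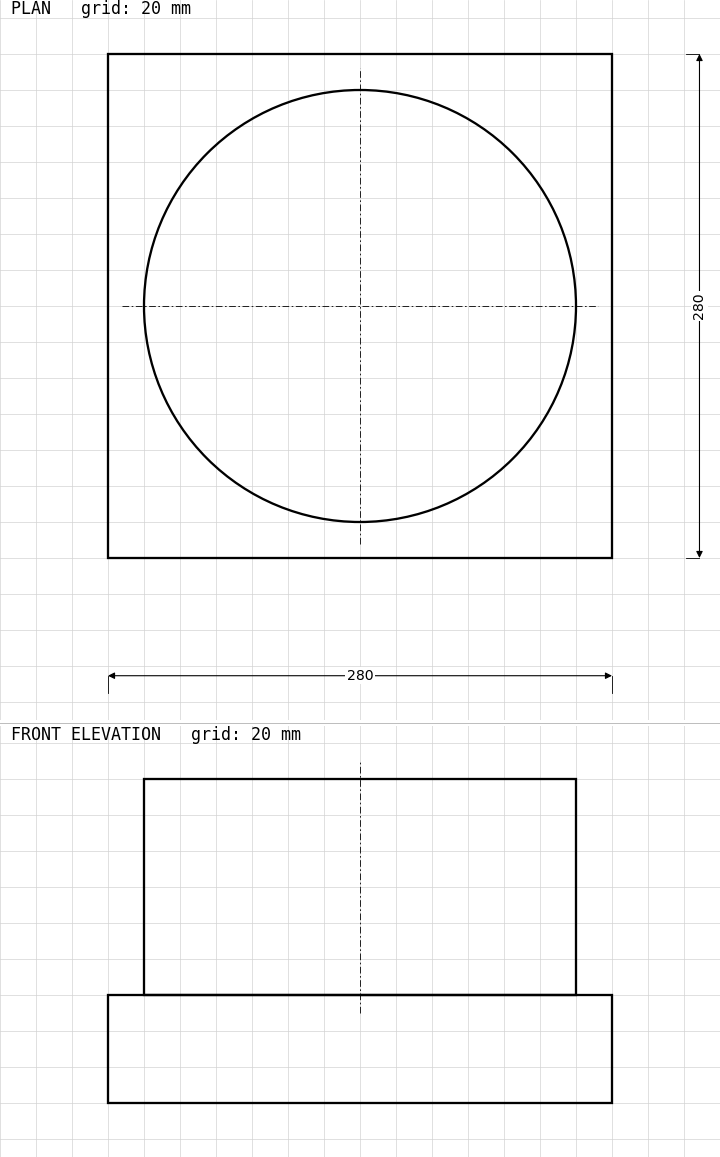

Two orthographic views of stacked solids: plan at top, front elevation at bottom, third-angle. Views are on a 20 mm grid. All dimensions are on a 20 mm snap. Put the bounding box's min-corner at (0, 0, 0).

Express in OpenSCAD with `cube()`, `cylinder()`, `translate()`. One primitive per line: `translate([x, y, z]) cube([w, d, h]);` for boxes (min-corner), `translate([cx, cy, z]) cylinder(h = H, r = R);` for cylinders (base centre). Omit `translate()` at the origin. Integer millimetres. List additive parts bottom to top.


cube([280, 280, 60]);
translate([140, 140, 60]) cylinder(h = 120, r = 120);


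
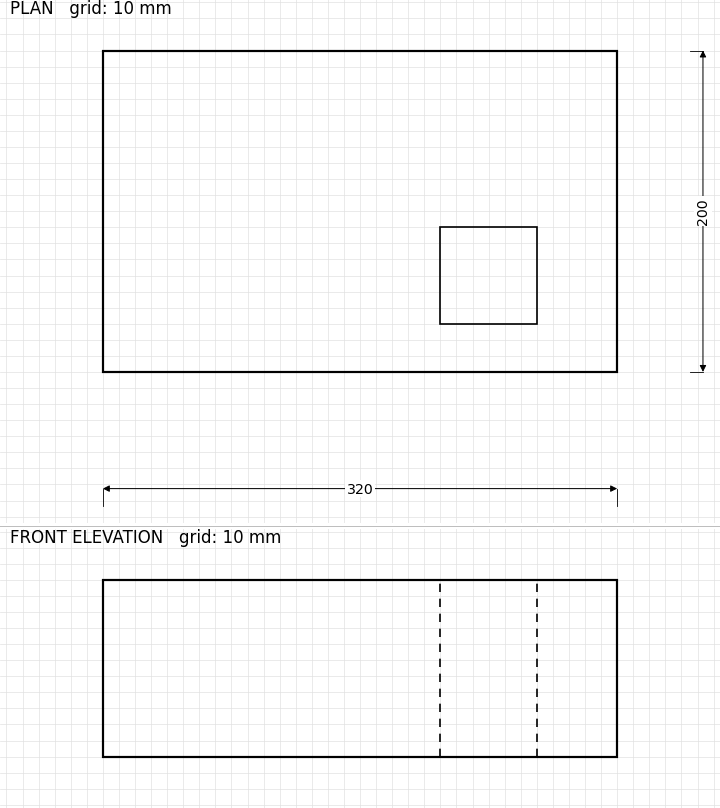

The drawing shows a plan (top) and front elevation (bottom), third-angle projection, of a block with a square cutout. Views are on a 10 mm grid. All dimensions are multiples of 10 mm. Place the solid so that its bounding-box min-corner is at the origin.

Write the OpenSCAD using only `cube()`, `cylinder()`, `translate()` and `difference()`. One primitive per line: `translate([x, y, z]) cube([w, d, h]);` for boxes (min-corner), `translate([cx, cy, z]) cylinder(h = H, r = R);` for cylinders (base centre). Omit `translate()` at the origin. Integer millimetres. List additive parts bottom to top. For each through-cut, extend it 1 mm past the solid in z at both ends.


difference() {
  cube([320, 200, 110]);
  translate([210, 30, -1]) cube([60, 60, 112]);
}
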